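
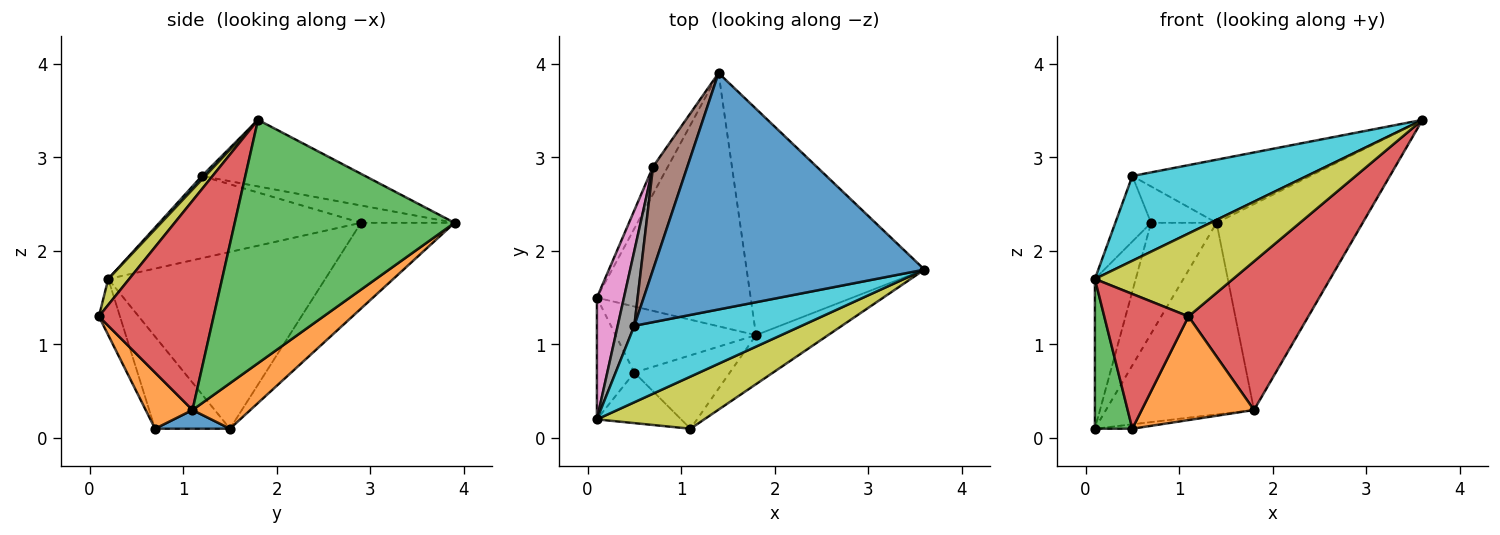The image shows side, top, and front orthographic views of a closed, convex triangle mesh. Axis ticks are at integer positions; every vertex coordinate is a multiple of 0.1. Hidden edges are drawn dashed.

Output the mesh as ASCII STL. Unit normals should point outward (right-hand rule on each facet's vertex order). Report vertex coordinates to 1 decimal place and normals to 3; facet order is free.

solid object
 facet normal -0.231 0.251 0.940
  outer loop
   vertex 0.5 1.2 2.8
   vertex 3.6 1.8 3.4
   vertex 1.4 3.9 2.3
  endloop
 endfacet
 facet normal 0.229 0.587 -0.776
  outer loop
   vertex 1.8 1.1 0.3
   vertex 0.1 1.5 0.1
   vertex 1.4 3.9 2.3
  endloop
 endfacet
 facet normal 0.711 0.473 -0.520
  outer loop
   vertex 1.8 1.1 0.3
   vertex 1.4 3.9 2.3
   vertex 3.6 1.8 3.4
  endloop
 endfacet
 facet normal 0.673 -0.703 -0.232
  outer loop
   vertex 1.8 1.1 0.3
   vertex 3.6 1.8 3.4
   vertex 1.1 0.1 1.3
  endloop
 endfacet
 facet normal -0.811 0.568 -0.140
  outer loop
   vertex 0.7 2.9 2.3
   vertex 1.4 3.9 2.3
   vertex 0.1 1.5 0.1
  endloop
 endfacet
 facet normal -0.430 0.301 0.851
  outer loop
   vertex 0.7 2.9 2.3
   vertex 0.5 1.2 2.8
   vertex 1.4 3.9 2.3
  endloop
 endfacet
 facet normal -0.972 0.183 0.149
  outer loop
   vertex 0.1 0.2 1.7
   vertex 0.7 2.9 2.3
   vertex 0.1 1.5 0.1
  endloop
 endfacet
 facet normal -0.966 0.171 0.196
  outer loop
   vertex 0.1 0.2 1.7
   vertex 0.5 1.2 2.8
   vertex 0.7 2.9 2.3
  endloop
 endfacet
 facet normal 0.127 -0.840 0.528
  outer loop
   vertex 0.1 0.2 1.7
   vertex 1.1 0.1 1.3
   vertex 3.6 1.8 3.4
  endloop
 endfacet
 facet normal 0.014 -0.742 0.670
  outer loop
   vertex 0.1 0.2 1.7
   vertex 3.6 1.8 3.4
   vertex 0.5 1.2 2.8
  endloop
 endfacet
 facet normal 0.132 0.066 -0.989
  outer loop
   vertex 0.5 0.7 0.1
   vertex 0.1 1.5 0.1
   vertex 1.8 1.1 0.3
  endloop
 endfacet
 facet normal 0.322 -0.773 -0.547
  outer loop
   vertex 0.5 0.7 0.1
   vertex 1.8 1.1 0.3
   vertex 1.1 0.1 1.3
  endloop
 endfacet
 facet normal -0.841 -0.420 -0.342
  outer loop
   vertex 0.5 0.7 0.1
   vertex 0.1 0.2 1.7
   vertex 0.1 1.5 0.1
  endloop
 endfacet
 facet normal -0.228 -0.912 -0.342
  outer loop
   vertex 0.5 0.7 0.1
   vertex 1.1 0.1 1.3
   vertex 0.1 0.2 1.7
  endloop
 endfacet
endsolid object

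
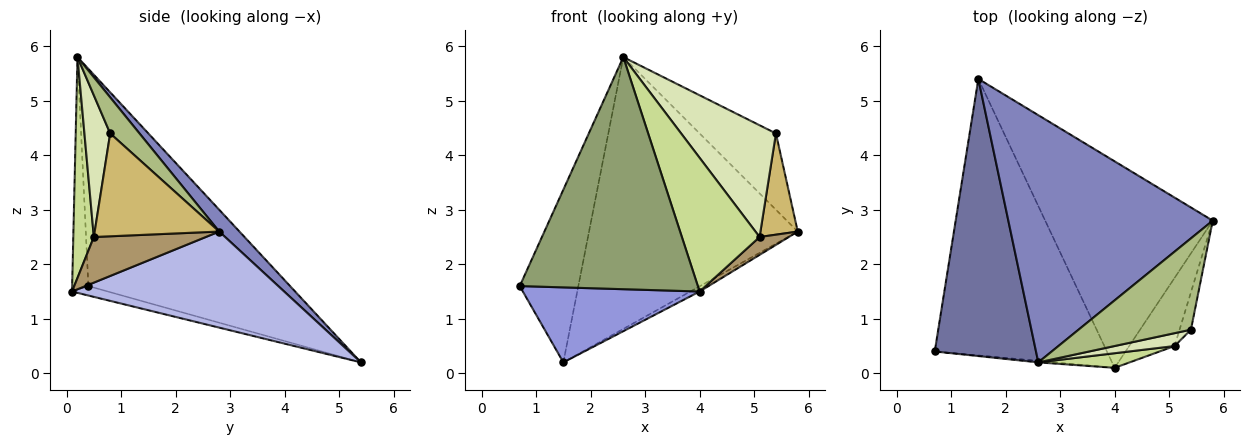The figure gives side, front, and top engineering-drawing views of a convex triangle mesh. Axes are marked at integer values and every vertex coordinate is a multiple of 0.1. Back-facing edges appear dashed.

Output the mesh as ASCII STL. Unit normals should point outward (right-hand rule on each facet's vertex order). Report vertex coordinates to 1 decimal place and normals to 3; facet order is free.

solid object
 facet normal -0.876 0.255 0.409
  outer loop
   vertex 2.6 0.2 5.8
   vertex 1.5 5.4 0.2
   vertex 0.7 0.4 1.6
  endloop
 endfacet
 facet normal 0.072 0.738 0.671
  outer loop
   vertex 2.6 0.2 5.8
   vertex 5.8 2.8 2.6
   vertex 1.5 5.4 0.2
  endloop
 endfacet
 facet normal -0.053 -0.261 -0.964
  outer loop
   vertex 4.0 0.1 1.5
   vertex 0.7 0.4 1.6
   vertex 1.5 5.4 0.2
  endloop
 endfacet
 facet normal 0.497 0.022 -0.867
  outer loop
   vertex 4.0 0.1 1.5
   vertex 1.5 5.4 0.2
   vertex 5.8 2.8 2.6
  endloop
 endfacet
 facet normal -0.091 -0.996 -0.006
  outer loop
   vertex 4.0 0.1 1.5
   vertex 2.6 0.2 5.8
   vertex 0.7 0.4 1.6
  endloop
 endfacet
 facet normal 0.239 0.623 0.745
  outer loop
   vertex 5.4 0.8 4.4
   vertex 5.8 2.8 2.6
   vertex 2.6 0.2 5.8
  endloop
 endfacet
 facet normal 0.254 -0.961 0.105
  outer loop
   vertex 5.1 0.5 2.5
   vertex 2.6 0.2 5.8
   vertex 4.0 0.1 1.5
  endloop
 endfacet
 facet normal 0.261 -0.959 0.110
  outer loop
   vertex 5.1 0.5 2.5
   vertex 5.4 0.8 4.4
   vertex 2.6 0.2 5.8
  endloop
 endfacet
 facet normal 0.697 -0.182 -0.694
  outer loop
   vertex 5.1 0.5 2.5
   vertex 4.0 0.1 1.5
   vertex 5.8 2.8 2.6
  endloop
 endfacet
 facet normal 0.953 -0.285 -0.105
  outer loop
   vertex 5.1 0.5 2.5
   vertex 5.8 2.8 2.6
   vertex 5.4 0.8 4.4
  endloop
 endfacet
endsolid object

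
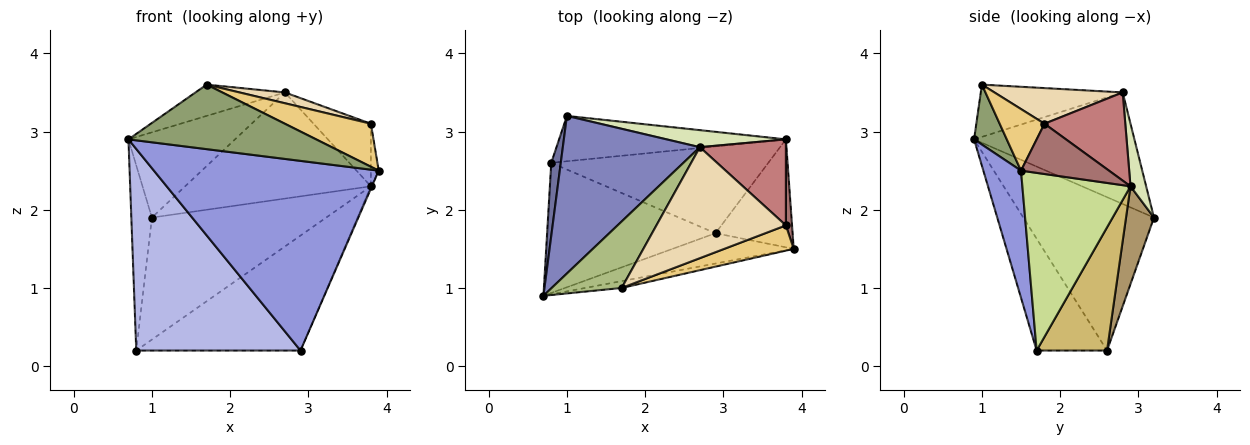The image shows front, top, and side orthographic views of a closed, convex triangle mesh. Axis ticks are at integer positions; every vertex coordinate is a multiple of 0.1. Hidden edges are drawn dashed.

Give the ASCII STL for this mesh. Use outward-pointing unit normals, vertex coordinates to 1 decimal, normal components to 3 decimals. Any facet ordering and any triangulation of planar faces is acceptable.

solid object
 facet normal -0.986 0.155 0.061
  outer loop
   vertex 0.8 2.6 0.2
   vertex 0.7 0.9 2.9
   vertex 1.0 3.2 1.9
  endloop
 endfacet
 facet normal -0.582 0.387 0.715
  outer loop
   vertex 2.7 2.8 3.5
   vertex 1.0 3.2 1.9
   vertex 0.7 0.9 2.9
  endloop
 endfacet
 facet normal 0.163 -0.974 -0.156
  outer loop
   vertex 2.9 1.7 0.2
   vertex 3.9 1.5 2.5
   vertex 0.7 0.9 2.9
  endloop
 endfacet
 facet normal -0.339 -0.790 -0.510
  outer loop
   vertex 2.9 1.7 0.2
   vertex 0.7 0.9 2.9
   vertex 0.8 2.6 0.2
  endloop
 endfacet
 facet normal 0.171 -0.980 -0.104
  outer loop
   vertex 1.7 1.0 3.6
   vertex 0.7 0.9 2.9
   vertex 3.9 1.5 2.5
  endloop
 endfacet
 facet normal -0.560 0.353 0.750
  outer loop
   vertex 1.7 1.0 3.6
   vertex 2.7 2.8 3.5
   vertex 0.7 0.9 2.9
  endloop
 endfacet
 facet normal 0.917 0.009 -0.398
  outer loop
   vertex 3.8 2.9 2.3
   vertex 3.9 1.5 2.5
   vertex 2.9 1.7 0.2
  endloop
 endfacet
 facet normal 0.083 0.984 0.158
  outer loop
   vertex 3.8 2.9 2.3
   vertex 1.0 3.2 1.9
   vertex 2.7 2.8 3.5
  endloop
 endfacet
 facet normal 0.149 0.927 -0.345
  outer loop
   vertex 3.8 2.9 2.3
   vertex 0.8 2.6 0.2
   vertex 1.0 3.2 1.9
  endloop
 endfacet
 facet normal 0.324 0.755 -0.570
  outer loop
   vertex 3.8 2.9 2.3
   vertex 2.9 1.7 0.2
   vertex 0.8 2.6 0.2
  endloop
 endfacet
 facet normal 0.410 -0.787 0.462
  outer loop
   vertex 3.8 1.8 3.1
   vertex 1.7 1.0 3.6
   vertex 3.9 1.5 2.5
  endloop
 endfacet
 facet normal 0.264 -0.093 0.960
  outer loop
   vertex 3.8 1.8 3.1
   vertex 2.7 2.8 3.5
   vertex 1.7 1.0 3.6
  endloop
 endfacet
 facet normal 0.989 0.088 0.121
  outer loop
   vertex 3.8 1.8 3.1
   vertex 3.9 1.5 2.5
   vertex 3.8 2.9 2.3
  endloop
 endfacet
 facet normal 0.638 0.453 0.623
  outer loop
   vertex 3.8 1.8 3.1
   vertex 3.8 2.9 2.3
   vertex 2.7 2.8 3.5
  endloop
 endfacet
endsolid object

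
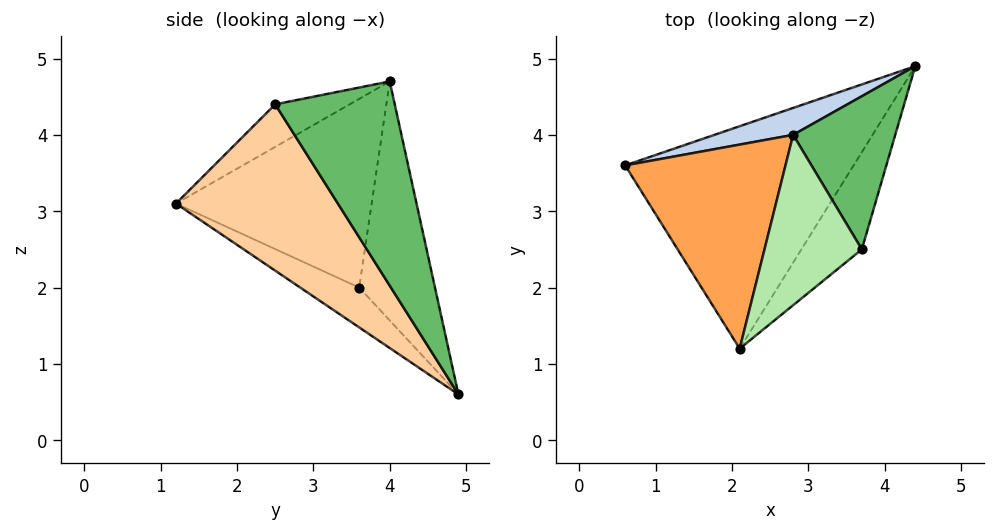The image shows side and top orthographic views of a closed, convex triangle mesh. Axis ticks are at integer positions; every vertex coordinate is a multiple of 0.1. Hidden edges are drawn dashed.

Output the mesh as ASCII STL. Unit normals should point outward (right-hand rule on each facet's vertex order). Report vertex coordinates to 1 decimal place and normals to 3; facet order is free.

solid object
 facet normal -0.150 -0.488 -0.860
  outer loop
   vertex 2.1 1.2 3.1
   vertex 0.6 3.6 2.0
   vertex 4.4 4.9 0.6
  endloop
 endfacet
 facet normal -0.290 0.952 0.096
  outer loop
   vertex 2.8 4.0 4.7
   vertex 4.4 4.9 0.6
   vertex 0.6 3.6 2.0
  endloop
 endfacet
 facet normal -0.750 -0.177 0.637
  outer loop
   vertex 2.8 4.0 4.7
   vertex 0.6 3.6 2.0
   vertex 2.1 1.2 3.1
  endloop
 endfacet
 facet normal 0.728 -0.632 -0.265
  outer loop
   vertex 3.7 2.5 4.4
   vertex 2.1 1.2 3.1
   vertex 4.4 4.9 0.6
  endloop
 endfacet
 facet normal 0.816 0.408 0.408
  outer loop
   vertex 3.7 2.5 4.4
   vertex 4.4 4.9 0.6
   vertex 2.8 4.0 4.7
  endloop
 endfacet
 facet normal -0.369 -0.390 0.844
  outer loop
   vertex 3.7 2.5 4.4
   vertex 2.8 4.0 4.7
   vertex 2.1 1.2 3.1
  endloop
 endfacet
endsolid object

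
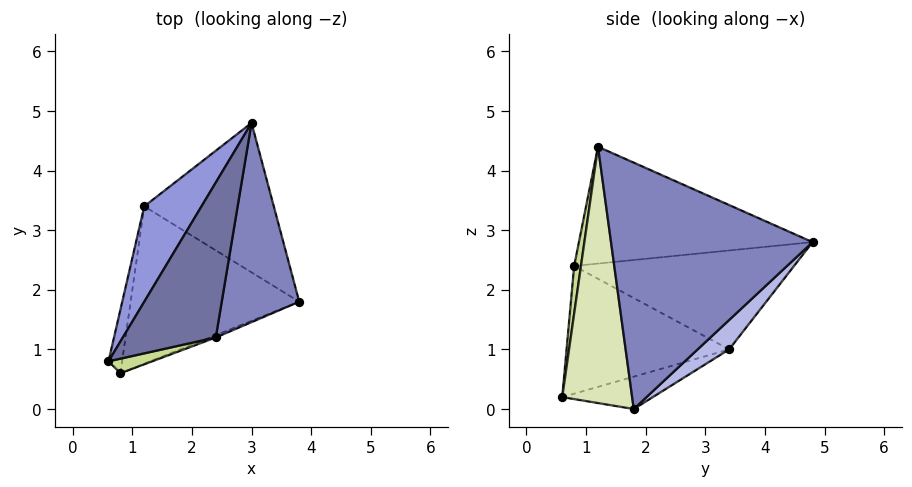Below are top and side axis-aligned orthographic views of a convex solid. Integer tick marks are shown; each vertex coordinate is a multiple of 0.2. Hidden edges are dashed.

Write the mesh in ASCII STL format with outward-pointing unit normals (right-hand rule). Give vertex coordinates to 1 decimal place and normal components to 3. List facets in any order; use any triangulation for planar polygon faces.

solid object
 facet normal -0.725 0.377 0.577
  outer loop
   vertex 2.4 1.2 4.4
   vertex 3.0 4.8 2.8
   vertex 0.6 0.8 2.4
  endloop
 endfacet
 facet normal 0.954 -0.026 0.300
  outer loop
   vertex 2.4 1.2 4.4
   vertex 3.8 1.8 0.0
   vertex 3.0 4.8 2.8
  endloop
 endfacet
 facet normal -0.784 0.425 0.453
  outer loop
   vertex 1.2 3.4 1.0
   vertex 0.6 0.8 2.4
   vertex 3.0 4.8 2.8
  endloop
 endfacet
 facet normal 0.159 0.696 -0.700
  outer loop
   vertex 1.2 3.4 1.0
   vertex 3.0 4.8 2.8
   vertex 3.8 1.8 0.0
  endloop
 endfacet
 facet normal -0.980 0.170 -0.105
  outer loop
   vertex 0.8 0.6 0.2
   vertex 0.6 0.8 2.4
   vertex 1.2 3.4 1.0
  endloop
 endfacet
 facet normal -0.180 0.294 -0.939
  outer loop
   vertex 0.8 0.6 0.2
   vertex 1.2 3.4 1.0
   vertex 3.8 1.8 0.0
  endloop
 endfacet
 facet normal 0.109 -0.989 0.100
  outer loop
   vertex 0.8 0.6 0.2
   vertex 2.4 1.2 4.4
   vertex 0.6 0.8 2.4
  endloop
 endfacet
 facet normal 0.371 -0.929 -0.009
  outer loop
   vertex 0.8 0.6 0.2
   vertex 3.8 1.8 0.0
   vertex 2.4 1.2 4.4
  endloop
 endfacet
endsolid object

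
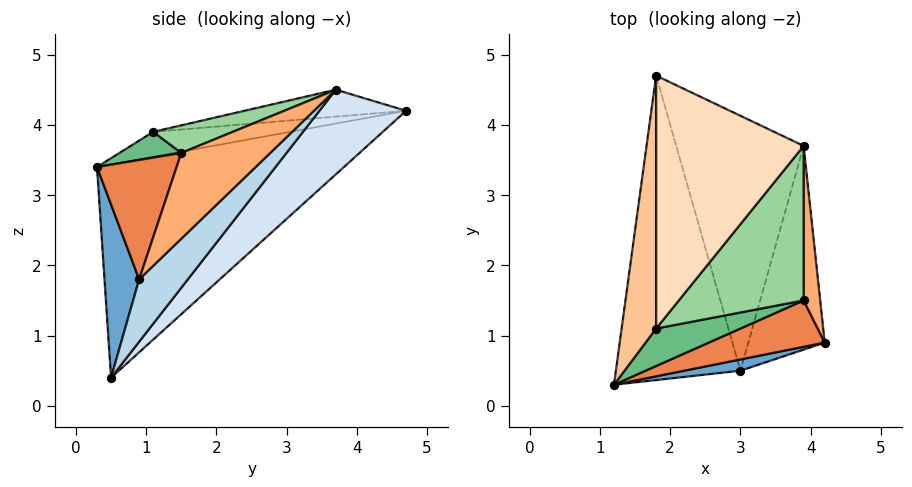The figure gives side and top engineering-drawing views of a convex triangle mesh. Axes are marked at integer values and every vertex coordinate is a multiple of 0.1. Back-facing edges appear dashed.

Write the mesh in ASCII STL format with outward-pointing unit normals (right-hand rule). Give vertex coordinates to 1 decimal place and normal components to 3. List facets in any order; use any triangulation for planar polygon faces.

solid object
 facet normal 0.234 -0.969 0.076
  outer loop
   vertex 3.0 0.5 0.4
   vertex 4.2 0.9 1.8
   vertex 1.2 0.3 3.4
  endloop
 endfacet
 facet normal -0.845 0.205 -0.493
  outer loop
   vertex 3.0 0.5 0.4
   vertex 1.2 0.3 3.4
   vertex 1.8 4.7 4.2
  endloop
 endfacet
 facet normal 0.490 0.632 -0.601
  outer loop
   vertex 3.9 3.7 4.5
   vertex 4.2 0.9 1.8
   vertex 3.0 0.5 0.4
  endloop
 endfacet
 facet normal 0.409 0.674 -0.616
  outer loop
   vertex 3.9 3.7 4.5
   vertex 3.0 0.5 0.4
   vertex 1.8 4.7 4.2
  endloop
 endfacet
 facet normal 0.359 -0.866 0.348
  outer loop
   vertex 3.9 1.5 3.6
   vertex 1.2 0.3 3.4
   vertex 4.2 0.9 1.8
  endloop
 endfacet
 facet normal 0.979 -0.077 0.189
  outer loop
   vertex 3.9 1.5 3.6
   vertex 4.2 0.9 1.8
   vertex 3.9 3.7 4.5
  endloop
 endfacet
 facet normal -0.584 -0.067 0.809
  outer loop
   vertex 1.8 1.1 3.9
   vertex 1.8 4.7 4.2
   vertex 1.2 0.3 3.4
  endloop
 endfacet
 facet normal -0.179 -0.082 0.980
  outer loop
   vertex 1.8 1.1 3.9
   vertex 3.9 3.7 4.5
   vertex 1.8 4.7 4.2
  endloop
 endfacet
 facet normal 0.226 -0.633 0.741
  outer loop
   vertex 1.8 1.1 3.9
   vertex 1.2 0.3 3.4
   vertex 3.9 1.5 3.6
  endloop
 endfacet
 facet normal 0.200 -0.371 0.907
  outer loop
   vertex 1.8 1.1 3.9
   vertex 3.9 1.5 3.6
   vertex 3.9 3.7 4.5
  endloop
 endfacet
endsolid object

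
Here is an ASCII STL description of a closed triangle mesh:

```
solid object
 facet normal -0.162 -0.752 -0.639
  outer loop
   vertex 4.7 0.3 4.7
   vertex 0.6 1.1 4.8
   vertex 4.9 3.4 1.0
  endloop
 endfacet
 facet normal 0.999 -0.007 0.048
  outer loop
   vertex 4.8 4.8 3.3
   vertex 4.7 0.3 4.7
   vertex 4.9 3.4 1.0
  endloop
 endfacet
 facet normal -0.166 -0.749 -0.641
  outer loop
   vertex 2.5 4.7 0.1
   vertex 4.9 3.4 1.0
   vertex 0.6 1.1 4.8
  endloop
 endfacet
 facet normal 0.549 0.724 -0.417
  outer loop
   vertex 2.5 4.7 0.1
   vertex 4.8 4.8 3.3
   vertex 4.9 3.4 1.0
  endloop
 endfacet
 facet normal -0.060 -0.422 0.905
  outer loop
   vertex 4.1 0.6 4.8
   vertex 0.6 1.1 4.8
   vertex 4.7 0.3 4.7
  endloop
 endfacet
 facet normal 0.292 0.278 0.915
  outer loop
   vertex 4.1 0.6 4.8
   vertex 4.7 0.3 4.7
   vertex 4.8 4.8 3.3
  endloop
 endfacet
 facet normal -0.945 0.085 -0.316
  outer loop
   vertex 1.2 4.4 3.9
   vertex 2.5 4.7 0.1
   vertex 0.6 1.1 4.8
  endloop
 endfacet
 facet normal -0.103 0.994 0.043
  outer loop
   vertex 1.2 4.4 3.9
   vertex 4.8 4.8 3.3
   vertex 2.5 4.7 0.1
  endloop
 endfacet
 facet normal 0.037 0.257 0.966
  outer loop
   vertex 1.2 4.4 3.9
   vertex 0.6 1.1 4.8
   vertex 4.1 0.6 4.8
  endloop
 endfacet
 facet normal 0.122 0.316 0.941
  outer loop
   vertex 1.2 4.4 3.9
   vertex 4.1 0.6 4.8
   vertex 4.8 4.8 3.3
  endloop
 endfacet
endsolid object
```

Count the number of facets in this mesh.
10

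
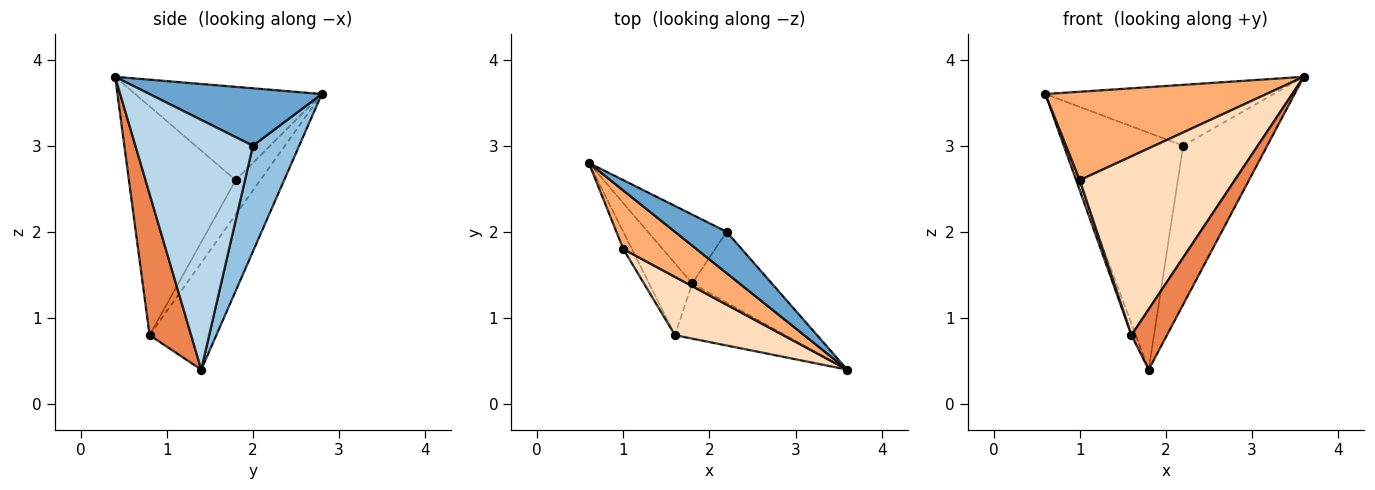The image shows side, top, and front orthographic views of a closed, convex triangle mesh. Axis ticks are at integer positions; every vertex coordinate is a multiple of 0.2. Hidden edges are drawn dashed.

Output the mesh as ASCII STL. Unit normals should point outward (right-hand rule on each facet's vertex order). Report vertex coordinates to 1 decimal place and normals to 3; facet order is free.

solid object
 facet normal 0.530 0.702 0.477
  outer loop
   vertex 2.2 2.0 3.0
   vertex 0.6 2.8 3.6
   vertex 3.6 0.4 3.8
  endloop
 endfacet
 facet normal 0.351 0.899 -0.262
  outer loop
   vertex 2.2 2.0 3.0
   vertex 1.8 1.4 0.4
   vertex 0.6 2.8 3.6
  endloop
 endfacet
 facet normal 0.787 0.563 -0.251
  outer loop
   vertex 2.2 2.0 3.0
   vertex 3.6 0.4 3.8
   vertex 1.8 1.4 0.4
  endloop
 endfacet
 facet normal -0.926 0.060 -0.373
  outer loop
   vertex 1.6 0.8 0.8
   vertex 0.6 2.8 3.6
   vertex 1.8 1.4 0.4
  endloop
 endfacet
 facet normal 0.654 -0.558 -0.510
  outer loop
   vertex 1.6 0.8 0.8
   vertex 1.8 1.4 0.4
   vertex 3.6 0.4 3.8
  endloop
 endfacet
 facet normal -0.576 -0.682 0.452
  outer loop
   vertex 1.0 1.8 2.6
   vertex 3.6 0.4 3.8
   vertex 0.6 2.8 3.6
  endloop
 endfacet
 facet normal -0.960 -0.144 -0.240
  outer loop
   vertex 1.0 1.8 2.6
   vertex 0.6 2.8 3.6
   vertex 1.6 0.8 0.8
  endloop
 endfacet
 facet normal -0.548 -0.795 0.259
  outer loop
   vertex 1.0 1.8 2.6
   vertex 1.6 0.8 0.8
   vertex 3.6 0.4 3.8
  endloop
 endfacet
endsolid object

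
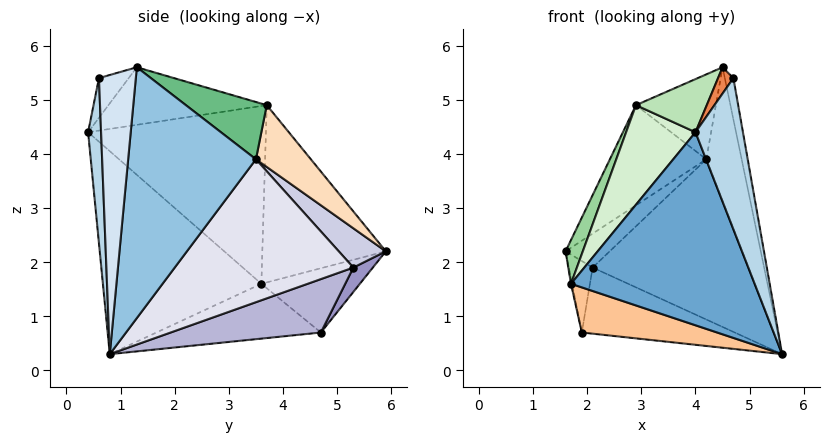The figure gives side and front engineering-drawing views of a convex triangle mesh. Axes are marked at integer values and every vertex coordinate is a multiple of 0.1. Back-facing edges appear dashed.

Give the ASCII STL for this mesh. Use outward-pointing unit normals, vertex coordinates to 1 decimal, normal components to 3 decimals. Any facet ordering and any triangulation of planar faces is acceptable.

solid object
 facet normal -0.621 -0.719 -0.312
  outer loop
   vertex 1.7 3.6 1.6
   vertex 5.6 0.8 0.3
   vertex 4.0 0.4 4.4
  endloop
 endfacet
 facet normal 0.949 0.263 0.172
  outer loop
   vertex 4.2 3.5 3.9
   vertex 4.5 1.3 5.6
   vertex 5.6 0.8 0.3
  endloop
 endfacet
 facet normal 0.263 -0.965 0.009
  outer loop
   vertex 4.7 0.6 5.4
   vertex 4.0 0.4 4.4
   vertex 5.6 0.8 0.3
  endloop
 endfacet
 facet normal 0.958 0.223 0.178
  outer loop
   vertex 4.7 0.6 5.4
   vertex 5.6 0.8 0.3
   vertex 4.5 1.3 5.6
  endloop
 endfacet
 facet normal -0.724 -0.373 0.581
  outer loop
   vertex 4.7 0.6 5.4
   vertex 4.5 1.3 5.6
   vertex 4.0 0.4 4.4
  endloop
 endfacet
 facet normal -0.979 0.011 -0.204
  outer loop
   vertex 1.9 4.7 0.7
   vertex 1.7 3.6 1.6
   vertex 1.6 5.9 2.2
  endloop
 endfacet
 facet normal -0.560 -0.461 -0.688
  outer loop
   vertex 1.9 4.7 0.7
   vertex 5.6 0.8 0.3
   vertex 1.7 3.6 1.6
  endloop
 endfacet
 facet normal 0.448 0.786 0.425
  outer loop
   vertex 2.9 3.7 4.9
   vertex 4.2 3.5 3.9
   vertex 1.6 5.9 2.2
  endloop
 endfacet
 facet normal 0.560 0.553 0.617
  outer loop
   vertex 2.9 3.7 4.9
   vertex 4.5 1.3 5.6
   vertex 4.2 3.5 3.9
  endloop
 endfacet
 facet normal -0.931 -0.130 0.342
  outer loop
   vertex 2.9 3.7 4.9
   vertex 1.6 5.9 2.2
   vertex 1.7 3.6 1.6
  endloop
 endfacet
 facet normal -0.753 -0.337 0.566
  outer loop
   vertex 2.9 3.7 4.9
   vertex 4.0 0.4 4.4
   vertex 4.5 1.3 5.6
  endloop
 endfacet
 facet normal -0.879 -0.343 0.330
  outer loop
   vertex 2.9 3.7 4.9
   vertex 1.7 3.6 1.6
   vertex 4.0 0.4 4.4
  endloop
 endfacet
 facet normal 0.568 0.694 -0.442
  outer loop
   vertex 2.1 5.3 1.9
   vertex 1.9 4.7 0.7
   vertex 1.6 5.9 2.2
  endloop
 endfacet
 facet normal 0.633 0.645 -0.428
  outer loop
   vertex 2.1 5.3 1.9
   vertex 5.6 0.8 0.3
   vertex 1.9 4.7 0.7
  endloop
 endfacet
 facet normal 0.722 0.676 -0.149
  outer loop
   vertex 2.1 5.3 1.9
   vertex 1.6 5.9 2.2
   vertex 4.2 3.5 3.9
  endloop
 endfacet
 facet normal 0.739 0.645 -0.196
  outer loop
   vertex 2.1 5.3 1.9
   vertex 4.2 3.5 3.9
   vertex 5.6 0.8 0.3
  endloop
 endfacet
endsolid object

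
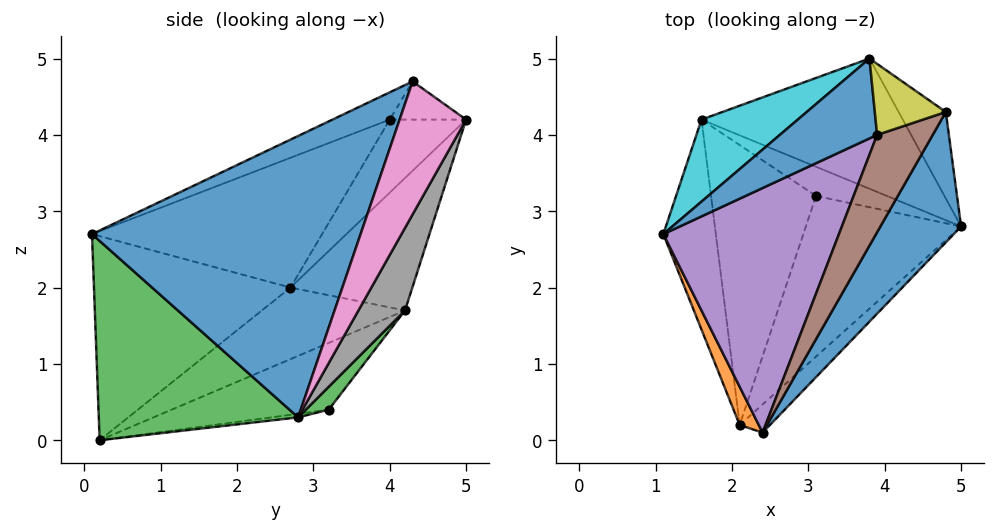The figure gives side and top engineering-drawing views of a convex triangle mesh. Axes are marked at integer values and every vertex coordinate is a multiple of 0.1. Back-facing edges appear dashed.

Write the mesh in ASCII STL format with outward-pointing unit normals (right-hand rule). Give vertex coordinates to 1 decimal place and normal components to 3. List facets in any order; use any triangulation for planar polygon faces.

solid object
 facet normal 0.795 -0.563 0.228
  outer loop
   vertex 4.8 4.3 4.7
   vertex 2.4 0.1 2.7
   vertex 5.0 2.8 0.3
  endloop
 endfacet
 facet normal -0.900 -0.427 0.084
  outer loop
   vertex 2.1 0.2 0.0
   vertex 2.4 0.1 2.7
   vertex 1.1 2.7 2.0
  endloop
 endfacet
 facet normal 0.670 -0.735 -0.102
  outer loop
   vertex 2.1 0.2 0.0
   vertex 5.0 2.8 0.3
   vertex 2.4 0.1 2.7
  endloop
 endfacet
 facet normal -0.797 0.149 -0.585
  outer loop
   vertex 1.6 4.2 1.7
   vertex 2.1 0.2 0.0
   vertex 1.1 2.7 2.0
  endloop
 endfacet
 facet normal -0.592 -0.080 0.802
  outer loop
   vertex 3.9 4.0 4.2
   vertex 1.1 2.7 2.0
   vertex 2.4 0.1 2.7
  endloop
 endfacet
 facet normal -0.433 -0.173 0.884
  outer loop
   vertex 3.9 4.0 4.2
   vertex 2.4 0.1 2.7
   vertex 4.8 4.3 4.7
  endloop
 endfacet
 facet normal 0.632 0.742 -0.224
  outer loop
   vertex 3.8 5.0 4.2
   vertex 4.8 4.3 4.7
   vertex 5.0 2.8 0.3
  endloop
 endfacet
 facet normal 0.181 0.879 -0.440
  outer loop
   vertex 3.8 5.0 4.2
   vertex 5.0 2.8 0.3
   vertex 1.6 4.2 1.7
  endloop
 endfacet
 facet normal -0.473 -0.047 0.880
  outer loop
   vertex 3.8 5.0 4.2
   vertex 3.9 4.0 4.2
   vertex 4.8 4.3 4.7
  endloop
 endfacet
 facet normal -0.754 0.361 0.548
  outer loop
   vertex 3.8 5.0 4.2
   vertex 1.6 4.2 1.7
   vertex 1.1 2.7 2.0
  endloop
 endfacet
 facet normal -0.599 -0.060 0.798
  outer loop
   vertex 3.8 5.0 4.2
   vertex 1.1 2.7 2.0
   vertex 3.9 4.0 4.2
  endloop
 endfacet
 facet normal -0.023 0.140 -0.990
  outer loop
   vertex 3.1 3.2 0.4
   vertex 5.0 2.8 0.3
   vertex 2.1 0.2 0.0
  endloop
 endfacet
 facet normal 0.156 0.862 -0.483
  outer loop
   vertex 3.1 3.2 0.4
   vertex 1.6 4.2 1.7
   vertex 5.0 2.8 0.3
  endloop
 endfacet
 facet normal -0.515 0.280 -0.810
  outer loop
   vertex 3.1 3.2 0.4
   vertex 2.1 0.2 0.0
   vertex 1.6 4.2 1.7
  endloop
 endfacet
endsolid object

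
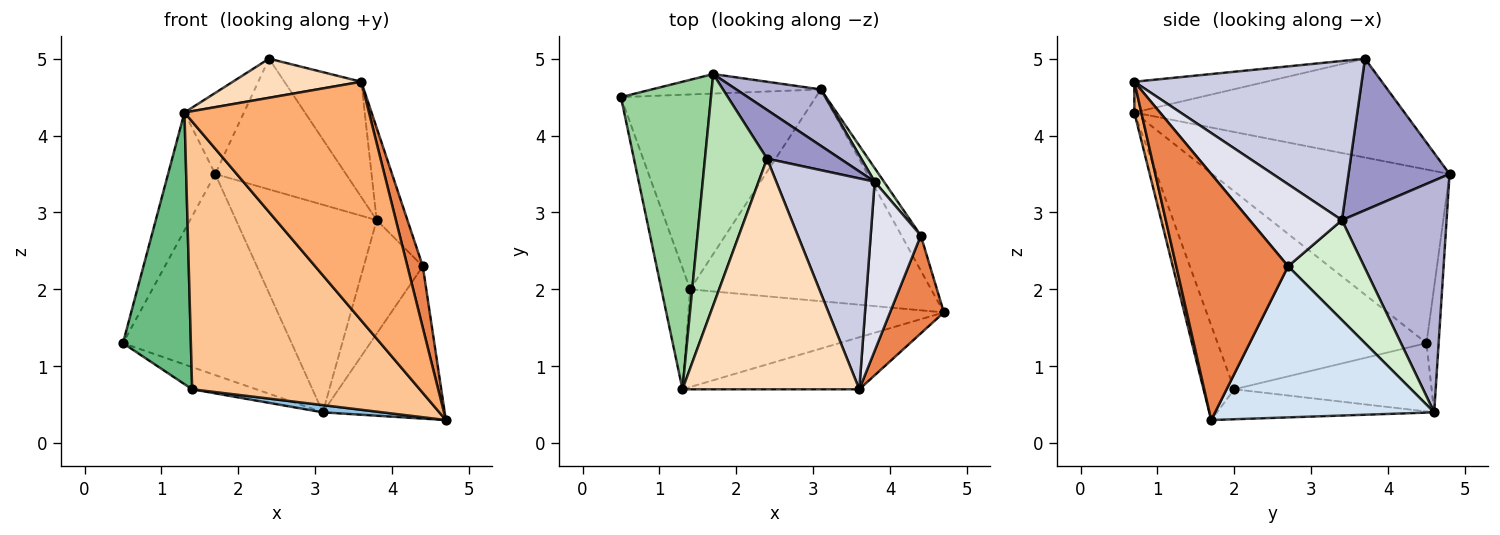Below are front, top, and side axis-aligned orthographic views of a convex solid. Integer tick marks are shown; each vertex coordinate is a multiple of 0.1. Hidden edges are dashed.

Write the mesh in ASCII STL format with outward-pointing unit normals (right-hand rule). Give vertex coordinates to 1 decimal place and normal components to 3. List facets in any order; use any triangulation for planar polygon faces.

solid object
 facet normal -0.329 0.107 -0.938
  outer loop
   vertex 1.4 2.0 0.7
   vertex 0.5 4.5 1.3
   vertex 3.1 4.6 0.4
  endloop
 endfacet
 facet normal -0.123 -0.034 -0.992
  outer loop
   vertex 1.4 2.0 0.7
   vertex 3.1 4.6 0.4
   vertex 4.7 1.7 0.3
  endloop
 endfacet
 facet normal -0.072 0.993 -0.096
  outer loop
   vertex 1.7 4.8 3.5
   vertex 3.1 4.6 0.4
   vertex 0.5 4.5 1.3
  endloop
 endfacet
 facet normal 0.869 0.483 -0.111
  outer loop
   vertex 4.4 2.7 2.3
   vertex 4.7 1.7 0.3
   vertex 3.1 4.6 0.4
  endloop
 endfacet
 facet normal 0.968 -0.133 0.212
  outer loop
   vertex 4.4 2.7 2.3
   vertex 3.6 0.7 4.7
   vertex 4.7 1.7 0.3
  endloop
 endfacet
 facet normal 0.037 -0.976 -0.213
  outer loop
   vertex 1.3 0.7 4.3
   vertex 4.7 1.7 0.3
   vertex 3.6 0.7 4.7
  endloop
 endfacet
 facet normal -0.126 -0.932 -0.340
  outer loop
   vertex 1.3 0.7 4.3
   vertex 1.4 2.0 0.7
   vertex 4.7 1.7 0.3
  endloop
 endfacet
 facet normal -0.169 -0.165 0.972
  outer loop
   vertex 1.3 0.7 4.3
   vertex 3.6 0.7 4.7
   vertex 2.4 3.7 5.0
  endloop
 endfacet
 facet normal -0.942 -0.306 -0.137
  outer loop
   vertex 1.3 0.7 4.3
   vertex 0.5 4.5 1.3
   vertex 1.4 2.0 0.7
  endloop
 endfacet
 facet normal -0.874 0.174 0.453
  outer loop
   vertex 1.3 0.7 4.3
   vertex 1.7 4.8 3.5
   vertex 0.5 4.5 1.3
  endloop
 endfacet
 facet normal -0.832 0.183 0.523
  outer loop
   vertex 1.3 0.7 4.3
   vertex 2.4 3.7 5.0
   vertex 1.7 4.8 3.5
  endloop
 endfacet
 facet normal 0.787 0.612 0.073
  outer loop
   vertex 3.8 3.4 2.9
   vertex 4.4 2.7 2.3
   vertex 3.1 4.6 0.4
  endloop
 endfacet
 facet normal 0.587 0.759 0.283
  outer loop
   vertex 3.8 3.4 2.9
   vertex 1.7 4.8 3.5
   vertex 2.4 3.7 5.0
  endloop
 endfacet
 facet normal 0.583 0.784 0.213
  outer loop
   vertex 3.8 3.4 2.9
   vertex 3.1 4.6 0.4
   vertex 1.7 4.8 3.5
  endloop
 endfacet
 facet normal 0.817 0.276 0.505
  outer loop
   vertex 3.8 3.4 2.9
   vertex 2.4 3.7 5.0
   vertex 3.6 0.7 4.7
  endloop
 endfacet
 facet normal 0.821 0.274 0.502
  outer loop
   vertex 3.8 3.4 2.9
   vertex 3.6 0.7 4.7
   vertex 4.4 2.7 2.3
  endloop
 endfacet
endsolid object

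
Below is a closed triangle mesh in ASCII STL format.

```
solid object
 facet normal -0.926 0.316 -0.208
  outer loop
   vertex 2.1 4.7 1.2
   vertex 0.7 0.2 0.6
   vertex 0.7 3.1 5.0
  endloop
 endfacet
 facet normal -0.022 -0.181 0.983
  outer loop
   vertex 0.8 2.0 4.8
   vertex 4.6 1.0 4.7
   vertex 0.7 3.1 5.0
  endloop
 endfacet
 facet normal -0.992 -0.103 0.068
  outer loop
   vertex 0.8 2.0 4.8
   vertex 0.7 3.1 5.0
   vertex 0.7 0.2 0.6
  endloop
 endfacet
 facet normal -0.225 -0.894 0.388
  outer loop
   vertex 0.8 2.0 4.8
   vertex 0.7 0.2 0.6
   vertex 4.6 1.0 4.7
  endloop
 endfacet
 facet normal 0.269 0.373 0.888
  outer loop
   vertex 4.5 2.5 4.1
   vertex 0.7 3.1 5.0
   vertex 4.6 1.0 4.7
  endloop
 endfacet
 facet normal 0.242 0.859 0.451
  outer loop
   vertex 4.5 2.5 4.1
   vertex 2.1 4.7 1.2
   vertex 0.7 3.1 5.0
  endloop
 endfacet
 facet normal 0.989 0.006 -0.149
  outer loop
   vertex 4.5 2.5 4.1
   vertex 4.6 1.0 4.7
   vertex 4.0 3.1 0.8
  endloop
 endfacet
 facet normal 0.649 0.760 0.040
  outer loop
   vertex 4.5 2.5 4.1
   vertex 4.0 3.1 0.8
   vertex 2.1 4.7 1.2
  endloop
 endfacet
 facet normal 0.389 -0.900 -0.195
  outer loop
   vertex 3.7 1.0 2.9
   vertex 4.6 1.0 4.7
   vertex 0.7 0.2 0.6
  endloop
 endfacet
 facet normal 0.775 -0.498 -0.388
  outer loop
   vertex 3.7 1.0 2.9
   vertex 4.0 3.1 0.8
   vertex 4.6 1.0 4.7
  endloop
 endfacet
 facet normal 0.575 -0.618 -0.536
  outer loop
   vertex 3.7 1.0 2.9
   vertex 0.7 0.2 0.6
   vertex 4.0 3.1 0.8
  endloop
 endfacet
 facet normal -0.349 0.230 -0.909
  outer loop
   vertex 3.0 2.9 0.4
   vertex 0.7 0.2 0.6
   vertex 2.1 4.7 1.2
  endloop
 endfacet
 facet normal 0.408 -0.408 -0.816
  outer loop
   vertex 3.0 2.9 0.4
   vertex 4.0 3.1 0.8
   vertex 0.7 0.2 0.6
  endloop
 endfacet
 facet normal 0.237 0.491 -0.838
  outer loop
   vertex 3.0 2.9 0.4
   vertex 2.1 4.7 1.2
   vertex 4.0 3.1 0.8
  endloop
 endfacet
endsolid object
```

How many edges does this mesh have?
21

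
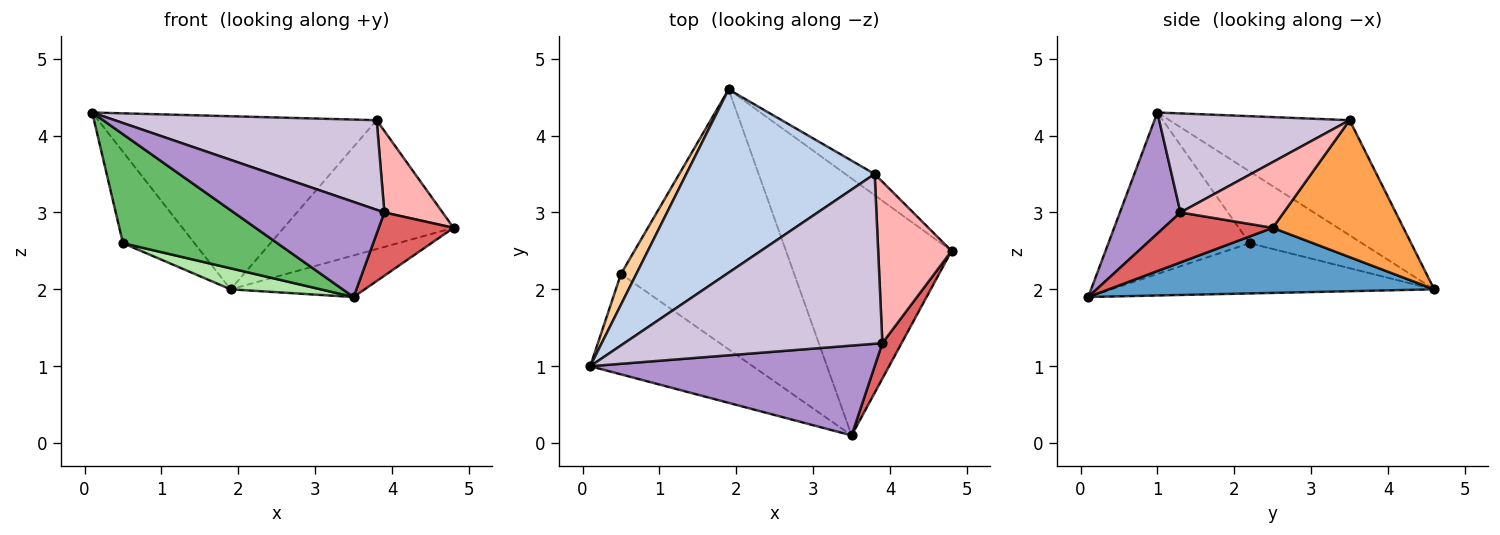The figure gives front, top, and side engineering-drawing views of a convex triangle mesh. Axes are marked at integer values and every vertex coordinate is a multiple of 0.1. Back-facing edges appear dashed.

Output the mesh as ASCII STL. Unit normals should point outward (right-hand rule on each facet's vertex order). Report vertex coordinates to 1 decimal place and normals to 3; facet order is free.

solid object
 facet normal 0.362 0.149 -0.920
  outer loop
   vertex 3.5 0.1 1.9
   vertex 1.9 4.6 2.0
   vertex 4.8 2.5 2.8
  endloop
 endfacet
 facet normal -0.406 0.627 0.664
  outer loop
   vertex 3.8 3.5 4.2
   vertex 1.9 4.6 2.0
   vertex 0.1 1.0 4.3
  endloop
 endfacet
 facet normal 0.605 0.786 -0.129
  outer loop
   vertex 3.8 3.5 4.2
   vertex 4.8 2.5 2.8
   vertex 1.9 4.6 2.0
  endloop
 endfacet
 facet normal -0.830 0.529 0.178
  outer loop
   vertex 0.5 2.2 2.6
   vertex 0.1 1.0 4.3
   vertex 1.9 4.6 2.0
  endloop
 endfacet
 facet normal -0.558 -0.610 -0.562
  outer loop
   vertex 0.5 2.2 2.6
   vertex 3.5 0.1 1.9
   vertex 0.1 1.0 4.3
  endloop
 endfacet
 facet normal -0.278 -0.077 -0.958
  outer loop
   vertex 0.5 2.2 2.6
   vertex 1.9 4.6 2.0
   vertex 3.5 0.1 1.9
  endloop
 endfacet
 facet normal 0.786 -0.539 0.302
  outer loop
   vertex 3.9 1.3 3.0
   vertex 3.5 0.1 1.9
   vertex 4.8 2.5 2.8
  endloop
 endfacet
 facet normal 0.624 -0.352 0.697
  outer loop
   vertex 3.9 1.3 3.0
   vertex 4.8 2.5 2.8
   vertex 3.8 3.5 4.2
  endloop
 endfacet
 facet normal 0.281 -0.698 0.659
  outer loop
   vertex 3.9 1.3 3.0
   vertex 0.1 1.0 4.3
   vertex 3.5 0.1 1.9
  endloop
 endfacet
 facet normal 0.321 -0.442 0.837
  outer loop
   vertex 3.9 1.3 3.0
   vertex 3.8 3.5 4.2
   vertex 0.1 1.0 4.3
  endloop
 endfacet
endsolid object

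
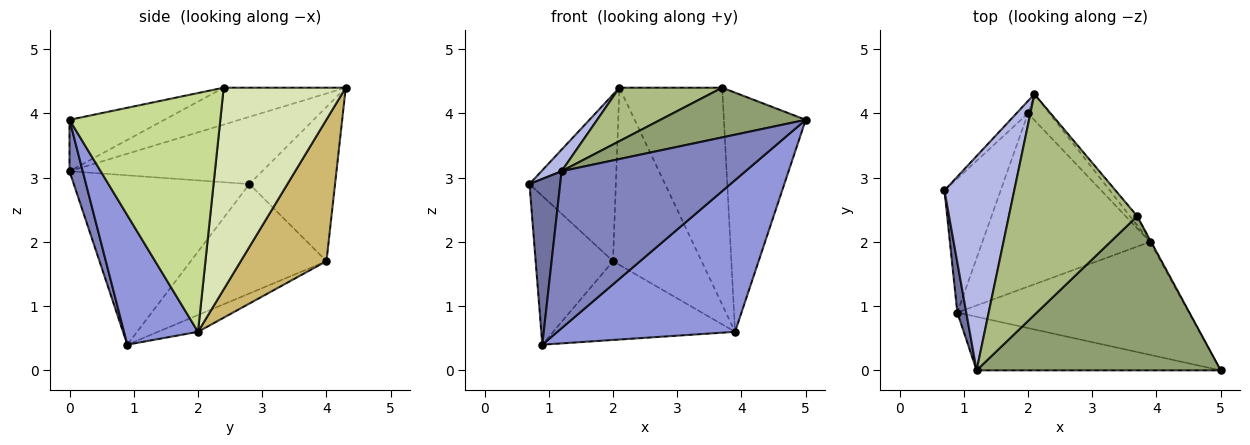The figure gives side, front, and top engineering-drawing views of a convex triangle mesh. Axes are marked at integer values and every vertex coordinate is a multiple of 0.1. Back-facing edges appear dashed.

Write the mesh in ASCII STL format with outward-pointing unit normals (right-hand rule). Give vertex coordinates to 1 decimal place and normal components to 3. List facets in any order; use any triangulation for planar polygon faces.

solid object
 facet normal -0.984 -0.172 0.052
  outer loop
   vertex 0.9 0.9 0.4
   vertex 1.2 0.0 3.1
   vertex 0.7 2.8 2.9
  endloop
 endfacet
 facet normal 0.068 -0.944 -0.322
  outer loop
   vertex 0.9 0.9 0.4
   vertex 5.0 0.0 3.9
   vertex 1.2 0.0 3.1
  endloop
 endfacet
 facet normal 0.317 -0.761 -0.567
  outer loop
   vertex 3.9 2.0 0.6
   vertex 5.0 0.0 3.9
   vertex 0.9 0.9 0.4
  endloop
 endfacet
 facet normal -0.692 -0.072 0.718
  outer loop
   vertex 2.1 4.3 4.4
   vertex 0.7 2.8 2.9
   vertex 1.2 0.0 3.1
  endloop
 endfacet
 facet normal -0.196 -0.301 0.933
  outer loop
   vertex 3.7 2.4 4.4
   vertex 1.2 0.0 3.1
   vertex 5.0 0.0 3.9
  endloop
 endfacet
 facet normal -0.269 -0.227 0.936
  outer loop
   vertex 3.7 2.4 4.4
   vertex 2.1 4.3 4.4
   vertex 1.2 0.0 3.1
  endloop
 endfacet
 facet normal 0.879 0.477 -0.004
  outer loop
   vertex 3.7 2.4 4.4
   vertex 5.0 0.0 3.9
   vertex 3.9 2.0 0.6
  endloop
 endfacet
 facet normal 0.765 0.644 -0.028
  outer loop
   vertex 3.7 2.4 4.4
   vertex 3.9 2.0 0.6
   vertex 2.1 4.3 4.4
  endloop
 endfacet
 facet normal -0.703 0.709 -0.053
  outer loop
   vertex 2.0 4.0 1.7
   vertex 0.7 2.8 2.9
   vertex 2.1 4.3 4.4
  endloop
 endfacet
 facet normal 0.692 0.715 -0.105
  outer loop
   vertex 2.0 4.0 1.7
   vertex 2.1 4.3 4.4
   vertex 3.9 2.0 0.6
  endloop
 endfacet
 facet normal -0.793 0.452 -0.407
  outer loop
   vertex 2.0 4.0 1.7
   vertex 0.9 0.9 0.4
   vertex 0.7 2.8 2.9
  endloop
 endfacet
 facet normal -0.091 0.412 -0.906
  outer loop
   vertex 2.0 4.0 1.7
   vertex 3.9 2.0 0.6
   vertex 0.9 0.9 0.4
  endloop
 endfacet
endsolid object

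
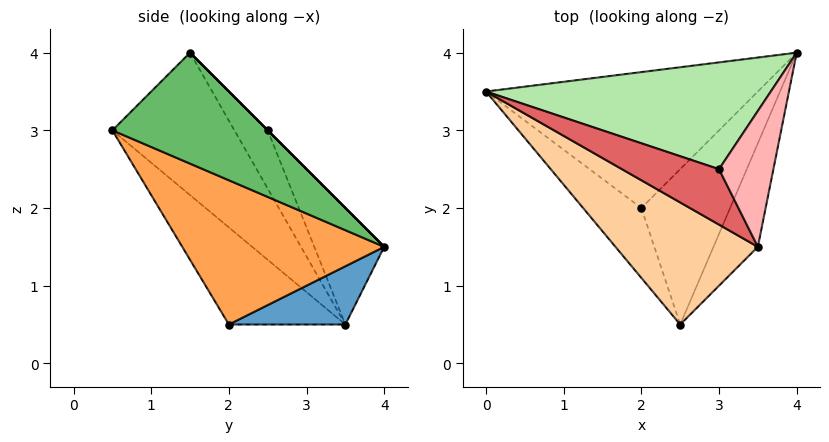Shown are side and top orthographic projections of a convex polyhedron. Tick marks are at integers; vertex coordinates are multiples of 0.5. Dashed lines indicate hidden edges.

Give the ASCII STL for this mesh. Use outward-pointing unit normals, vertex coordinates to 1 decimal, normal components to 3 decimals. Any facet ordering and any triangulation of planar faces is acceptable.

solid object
 facet normal 0.202 0.269 -0.942
  outer loop
   vertex 2.0 2.0 0.5
   vertex 0.0 3.5 0.5
   vertex 4.0 4.0 1.5
  endloop
 endfacet
 facet normal -0.565 -0.753 -0.339
  outer loop
   vertex 2.0 2.0 0.5
   vertex 2.5 0.5 3.0
   vertex 0.0 3.5 0.5
  endloop
 endfacet
 facet normal 0.734 -0.508 -0.451
  outer loop
   vertex 2.0 2.0 0.5
   vertex 4.0 4.0 1.5
   vertex 2.5 0.5 3.0
  endloop
 endfacet
 facet normal -0.707 0.000 0.707
  outer loop
   vertex 3.5 1.5 4.0
   vertex 0.0 3.5 0.5
   vertex 2.5 0.5 3.0
  endloop
 endfacet
 facet normal 0.811 -0.487 -0.324
  outer loop
   vertex 3.5 1.5 4.0
   vertex 2.5 0.5 3.0
   vertex 4.0 4.0 1.5
  endloop
 endfacet
 facet normal -0.245 0.762 0.599
  outer loop
   vertex 3.0 2.5 3.0
   vertex 4.0 4.0 1.5
   vertex 0.0 3.5 0.5
  endloop
 endfacet
 facet normal -0.441 0.515 0.735
  outer loop
   vertex 3.0 2.5 3.0
   vertex 0.0 3.5 0.5
   vertex 3.5 1.5 4.0
  endloop
 endfacet
 facet normal 0.000 0.707 0.707
  outer loop
   vertex 3.0 2.5 3.0
   vertex 3.5 1.5 4.0
   vertex 4.0 4.0 1.5
  endloop
 endfacet
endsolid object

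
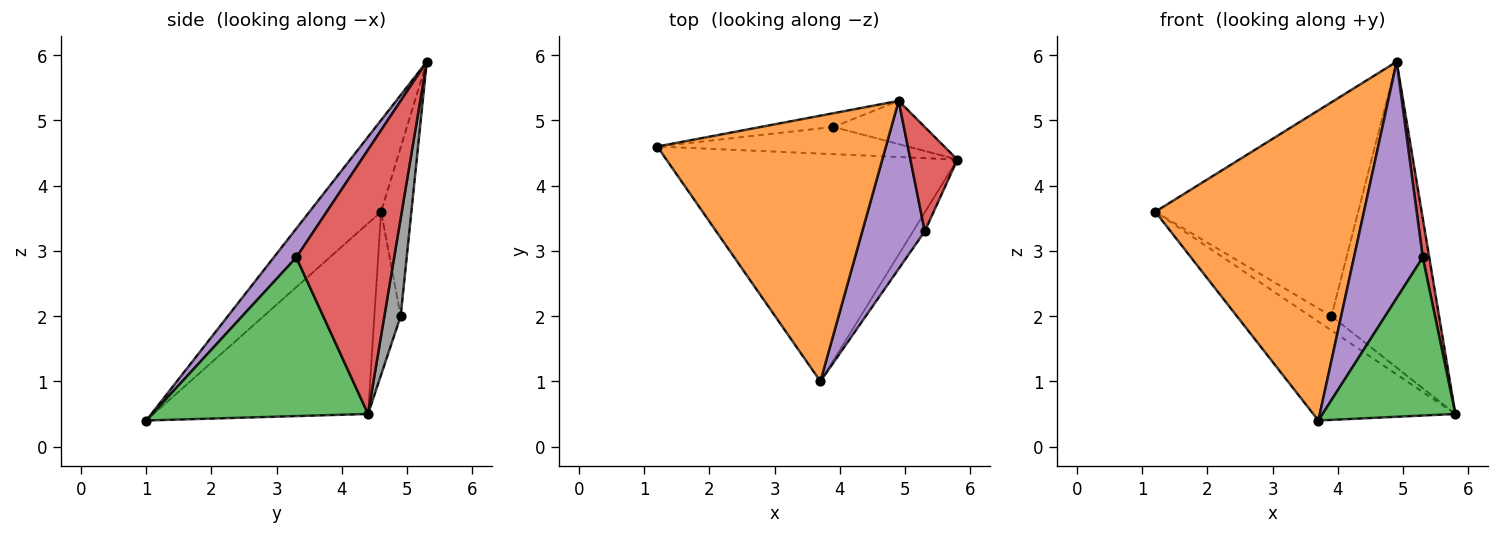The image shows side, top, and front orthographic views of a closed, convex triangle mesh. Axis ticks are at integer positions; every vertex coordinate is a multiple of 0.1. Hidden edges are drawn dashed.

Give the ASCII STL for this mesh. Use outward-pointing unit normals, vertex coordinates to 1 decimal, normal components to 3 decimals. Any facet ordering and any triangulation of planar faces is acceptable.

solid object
 facet normal -0.515 0.341 -0.786
  outer loop
   vertex 3.7 1.0 0.4
   vertex 1.2 4.6 3.6
   vertex 5.8 4.4 0.5
  endloop
 endfacet
 facet normal -0.252 -0.735 0.630
  outer loop
   vertex 4.9 5.3 5.9
   vertex 1.2 4.6 3.6
   vertex 3.7 1.0 0.4
  endloop
 endfacet
 facet normal 0.850 -0.523 -0.063
  outer loop
   vertex 5.3 3.3 2.9
   vertex 3.7 1.0 0.4
   vertex 5.8 4.4 0.5
  endloop
 endfacet
 facet normal 0.982 -0.065 0.175
  outer loop
   vertex 5.3 3.3 2.9
   vertex 5.8 4.4 0.5
   vertex 4.9 5.3 5.9
  endloop
 endfacet
 facet normal 0.258 -0.788 0.559
  outer loop
   vertex 5.3 3.3 2.9
   vertex 4.9 5.3 5.9
   vertex 3.7 1.0 0.4
  endloop
 endfacet
 facet normal -0.499 0.403 -0.767
  outer loop
   vertex 3.9 4.9 2.0
   vertex 5.8 4.4 0.5
   vertex 1.2 4.6 3.6
  endloop
 endfacet
 facet normal -0.147 0.987 -0.063
  outer loop
   vertex 3.9 4.9 2.0
   vertex 1.2 4.6 3.6
   vertex 4.9 5.3 5.9
  endloop
 endfacet
 facet normal 0.148 0.979 -0.138
  outer loop
   vertex 3.9 4.9 2.0
   vertex 4.9 5.3 5.9
   vertex 5.8 4.4 0.5
  endloop
 endfacet
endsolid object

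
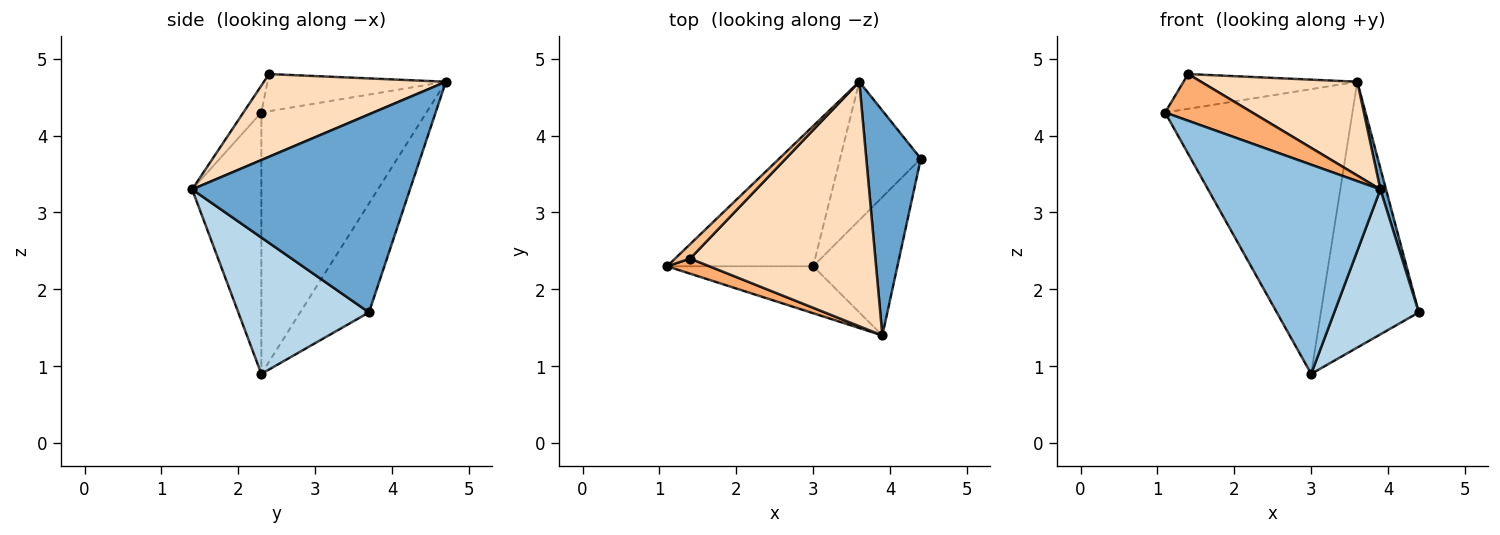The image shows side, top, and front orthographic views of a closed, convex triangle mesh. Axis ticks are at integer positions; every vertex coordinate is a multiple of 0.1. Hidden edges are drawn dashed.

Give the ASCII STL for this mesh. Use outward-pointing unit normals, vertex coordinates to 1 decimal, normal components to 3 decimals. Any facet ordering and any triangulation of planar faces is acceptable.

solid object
 facet normal 0.964 -0.025 0.265
  outer loop
   vertex 3.6 4.7 4.7
   vertex 3.9 1.4 3.3
   vertex 4.4 3.7 1.7
  endloop
 endfacet
 facet normal -0.365 -0.908 -0.204
  outer loop
   vertex 3.0 2.3 0.9
   vertex 3.9 1.4 3.3
   vertex 1.1 2.3 4.3
  endloop
 endfacet
 facet normal 0.745 -0.482 -0.460
  outer loop
   vertex 3.0 2.3 0.9
   vertex 4.4 3.7 1.7
   vertex 3.9 1.4 3.3
  endloop
 endfacet
 facet normal -0.620 0.704 -0.347
  outer loop
   vertex 3.0 2.3 0.9
   vertex 1.1 2.3 4.3
   vertex 3.6 4.7 4.7
  endloop
 endfacet
 facet normal -0.529 0.753 -0.392
  outer loop
   vertex 3.0 2.3 0.9
   vertex 3.6 4.7 4.7
   vertex 4.4 3.7 1.7
  endloop
 endfacet
 facet normal -0.192 -0.934 0.302
  outer loop
   vertex 1.4 2.4 4.8
   vertex 1.1 2.3 4.3
   vertex 3.9 1.4 3.3
  endloop
 endfacet
 facet normal -0.688 0.670 0.279
  outer loop
   vertex 1.4 2.4 4.8
   vertex 3.6 4.7 4.7
   vertex 1.1 2.3 4.3
  endloop
 endfacet
 facet normal 0.385 -0.331 0.862
  outer loop
   vertex 1.4 2.4 4.8
   vertex 3.9 1.4 3.3
   vertex 3.6 4.7 4.7
  endloop
 endfacet
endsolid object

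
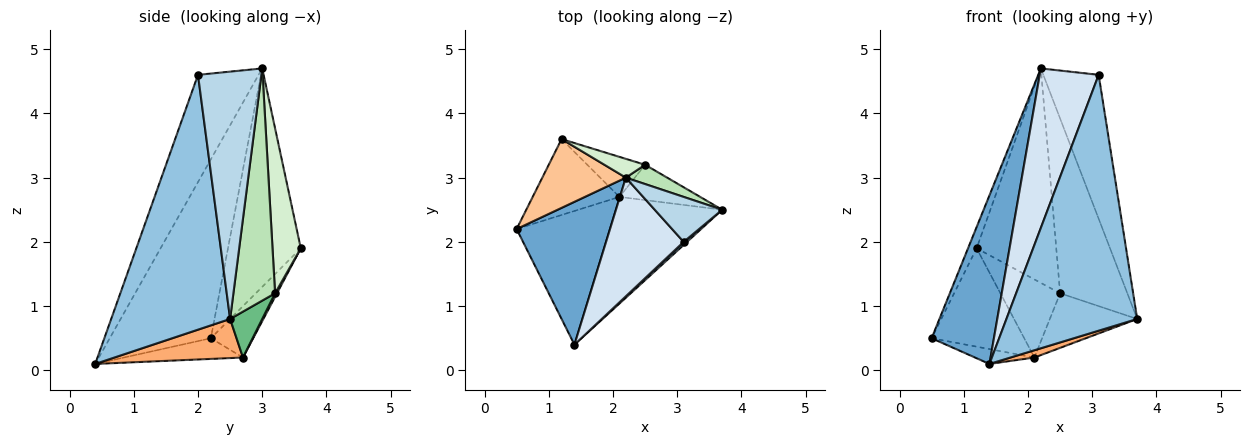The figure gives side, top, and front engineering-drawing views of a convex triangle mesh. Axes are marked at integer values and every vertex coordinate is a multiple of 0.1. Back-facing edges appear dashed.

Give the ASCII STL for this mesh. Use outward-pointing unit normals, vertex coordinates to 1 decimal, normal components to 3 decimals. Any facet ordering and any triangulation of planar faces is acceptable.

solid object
 facet normal -0.778 -0.479 0.406
  outer loop
   vertex 2.2 3.0 4.7
   vertex 0.5 2.2 0.5
   vertex 1.4 0.4 0.1
  endloop
 endfacet
 facet normal 0.673 -0.740 0.009
  outer loop
   vertex 3.1 2.0 4.6
   vertex 1.4 0.4 0.1
   vertex 3.7 2.5 0.8
  endloop
 endfacet
 facet normal 0.738 0.644 0.201
  outer loop
   vertex 3.1 2.0 4.6
   vertex 3.7 2.5 0.8
   vertex 2.2 3.0 4.7
  endloop
 endfacet
 facet normal -0.636 -0.619 0.460
  outer loop
   vertex 3.1 2.0 4.6
   vertex 2.2 3.0 4.7
   vertex 1.4 0.4 0.1
  endloop
 endfacet
 facet normal -0.216 0.108 -0.970
  outer loop
   vertex 2.1 2.7 0.2
   vertex 1.4 0.4 0.1
   vertex 0.5 2.2 0.5
  endloop
 endfacet
 facet normal 0.343 -0.064 -0.937
  outer loop
   vertex 2.1 2.7 0.2
   vertex 3.7 2.5 0.8
   vertex 1.4 0.4 0.1
  endloop
 endfacet
 facet normal -0.928 0.109 0.355
  outer loop
   vertex 1.2 3.6 1.9
   vertex 0.5 2.2 0.5
   vertex 2.2 3.0 4.7
  endloop
 endfacet
 facet normal -0.340 0.745 -0.574
  outer loop
   vertex 1.2 3.6 1.9
   vertex 2.1 2.7 0.2
   vertex 0.5 2.2 0.5
  endloop
 endfacet
 facet normal 0.295 0.802 -0.519
  outer loop
   vertex 2.5 3.2 1.2
   vertex 3.7 2.5 0.8
   vertex 2.1 2.7 0.2
  endloop
 endfacet
 facet normal 0.028 0.890 -0.456
  outer loop
   vertex 2.5 3.2 1.2
   vertex 2.1 2.7 0.2
   vertex 1.2 3.6 1.9
  endloop
 endfacet
 facet normal 0.525 0.846 0.093
  outer loop
   vertex 2.5 3.2 1.2
   vertex 2.2 3.0 4.7
   vertex 3.7 2.5 0.8
  endloop
 endfacet
 facet normal 0.333 0.939 0.082
  outer loop
   vertex 2.5 3.2 1.2
   vertex 1.2 3.6 1.9
   vertex 2.2 3.0 4.7
  endloop
 endfacet
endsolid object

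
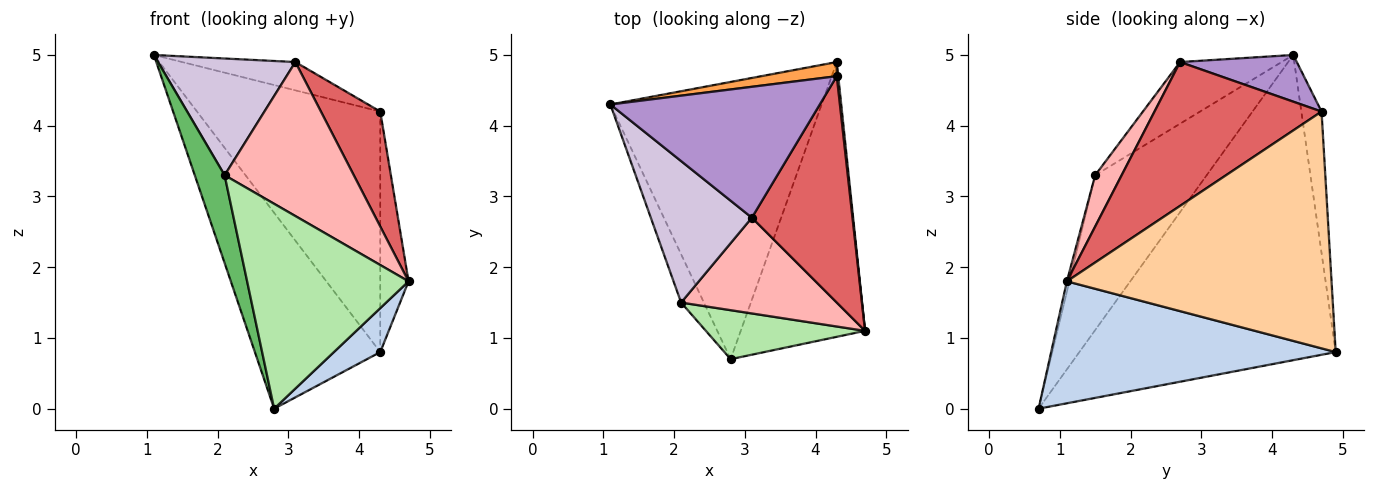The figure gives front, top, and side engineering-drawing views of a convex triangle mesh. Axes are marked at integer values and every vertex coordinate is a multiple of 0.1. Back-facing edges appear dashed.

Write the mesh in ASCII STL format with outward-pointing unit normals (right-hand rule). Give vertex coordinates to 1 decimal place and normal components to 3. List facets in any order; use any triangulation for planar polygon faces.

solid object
 facet normal -0.763 0.373 -0.528
  outer loop
   vertex 2.8 0.7 0.0
   vertex 1.1 4.3 5.0
   vertex 4.3 4.9 0.8
  endloop
 endfacet
 facet normal 0.696 -0.113 -0.709
  outer loop
   vertex 2.8 0.7 0.0
   vertex 4.3 4.9 0.8
   vertex 4.7 1.1 1.8
  endloop
 endfacet
 facet normal -0.109 0.992 0.058
  outer loop
   vertex 4.3 4.7 4.2
   vertex 4.3 4.9 0.8
   vertex 1.1 4.3 5.0
  endloop
 endfacet
 facet normal 0.994 0.106 0.006
  outer loop
   vertex 4.3 4.7 4.2
   vertex 4.7 1.1 1.8
   vertex 4.3 4.9 0.8
  endloop
 endfacet
 facet normal -0.956 -0.256 -0.141
  outer loop
   vertex 2.1 1.5 3.3
   vertex 1.1 4.3 5.0
   vertex 2.8 0.7 0.0
  endloop
 endfacet
 facet normal -0.015 -0.972 0.232
  outer loop
   vertex 2.1 1.5 3.3
   vertex 2.8 0.7 0.0
   vertex 4.7 1.1 1.8
  endloop
 endfacet
 facet normal 0.787 -0.279 0.550
  outer loop
   vertex 3.1 2.7 4.9
   vertex 4.7 1.1 1.8
   vertex 4.3 4.7 4.2
  endloop
 endfacet
 facet normal 0.171 -0.837 0.520
  outer loop
   vertex 3.1 2.7 4.9
   vertex 2.1 1.5 3.3
   vertex 4.7 1.1 1.8
  endloop
 endfacet
 facet normal 0.213 0.206 0.955
  outer loop
   vertex 3.1 2.7 4.9
   vertex 4.3 4.7 4.2
   vertex 1.1 4.3 5.0
  endloop
 endfacet
 facet normal -0.426 -0.576 0.698
  outer loop
   vertex 3.1 2.7 4.9
   vertex 1.1 4.3 5.0
   vertex 2.1 1.5 3.3
  endloop
 endfacet
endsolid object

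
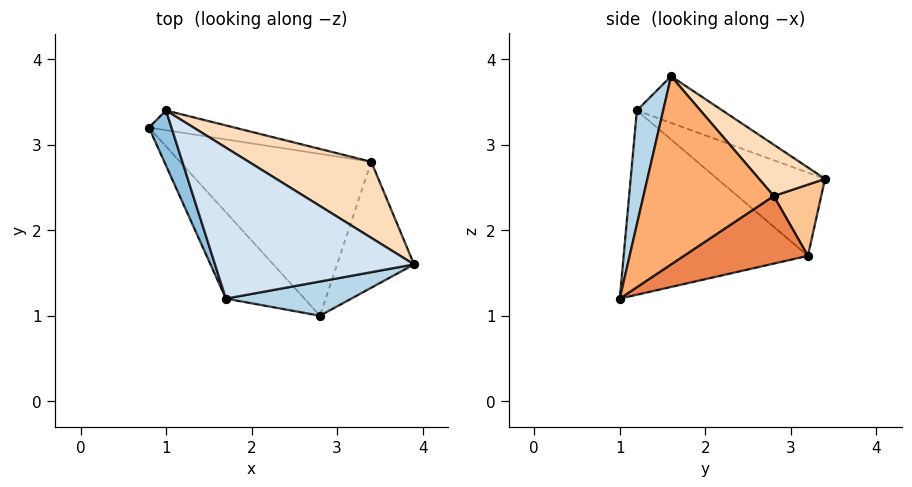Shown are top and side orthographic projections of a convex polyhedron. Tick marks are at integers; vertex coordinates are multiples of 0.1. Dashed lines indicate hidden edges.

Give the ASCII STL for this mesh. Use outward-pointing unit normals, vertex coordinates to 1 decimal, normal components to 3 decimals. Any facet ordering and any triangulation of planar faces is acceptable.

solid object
 facet normal -0.737 -0.599 -0.314
  outer loop
   vertex 1.7 1.2 3.4
   vertex 0.8 3.2 1.7
   vertex 2.8 1.0 1.2
  endloop
 endfacet
 facet normal -0.944 -0.207 0.256
  outer loop
   vertex 1.7 1.2 3.4
   vertex 1.0 3.4 2.6
   vertex 0.8 3.2 1.7
  endloop
 endfacet
 facet normal 0.148 -0.976 0.163
  outer loop
   vertex 1.7 1.2 3.4
   vertex 2.8 1.0 1.2
   vertex 3.9 1.6 3.8
  endloop
 endfacet
 facet normal -0.220 0.271 0.937
  outer loop
   vertex 1.7 1.2 3.4
   vertex 3.9 1.6 3.8
   vertex 1.0 3.4 2.6
  endloop
 endfacet
 facet normal 0.296 0.460 -0.837
  outer loop
   vertex 3.4 2.8 2.4
   vertex 2.8 1.0 1.2
   vertex 0.8 3.2 1.7
  endloop
 endfacet
 facet normal 0.924 -0.056 -0.378
  outer loop
   vertex 3.4 2.8 2.4
   vertex 3.9 1.6 3.8
   vertex 2.8 1.0 1.2
  endloop
 endfacet
 facet normal 0.214 0.942 -0.257
  outer loop
   vertex 3.4 2.8 2.4
   vertex 0.8 3.2 1.7
   vertex 1.0 3.4 2.6
  endloop
 endfacet
 facet normal 0.243 0.778 0.580
  outer loop
   vertex 3.4 2.8 2.4
   vertex 1.0 3.4 2.6
   vertex 3.9 1.6 3.8
  endloop
 endfacet
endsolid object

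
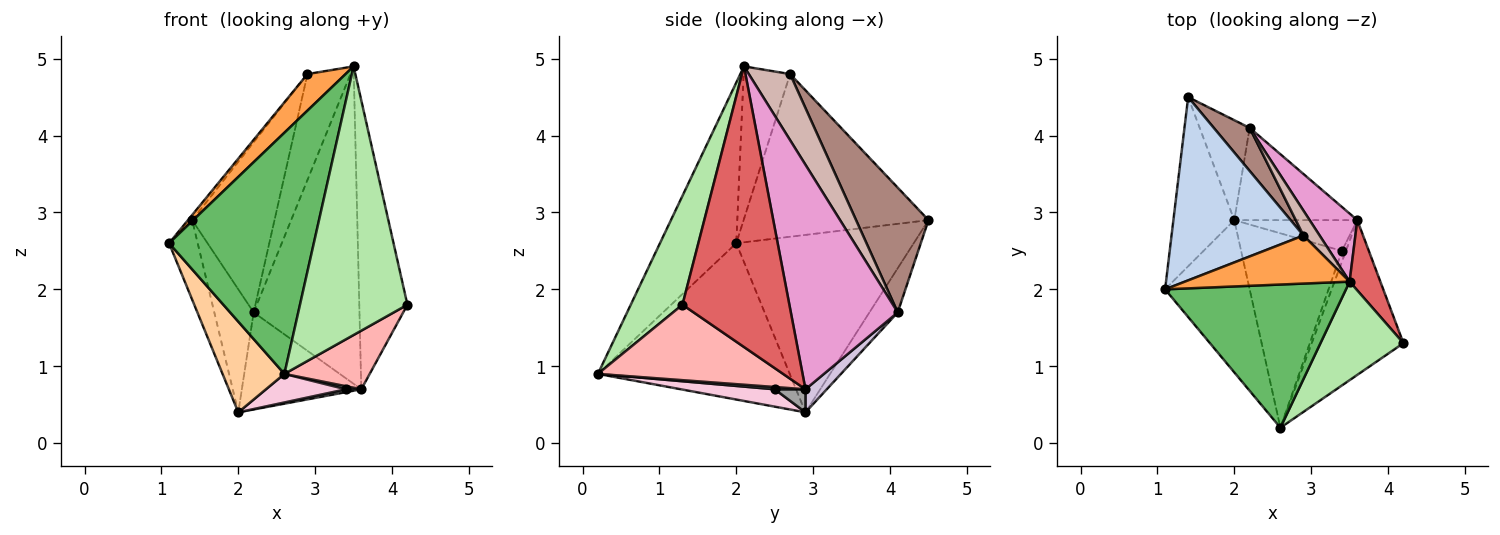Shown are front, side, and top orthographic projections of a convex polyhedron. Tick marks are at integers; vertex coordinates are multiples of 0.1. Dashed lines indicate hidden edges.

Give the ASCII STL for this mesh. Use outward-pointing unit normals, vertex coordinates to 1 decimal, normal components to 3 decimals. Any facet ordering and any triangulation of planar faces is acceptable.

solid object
 facet normal -0.935 0.151 -0.321
  outer loop
   vertex 2.0 2.9 0.4
   vertex 1.1 2.0 2.6
   vertex 1.4 4.5 2.9
  endloop
 endfacet
 facet normal -0.777 0.018 0.630
  outer loop
   vertex 2.9 2.7 4.8
   vertex 1.4 4.5 2.9
   vertex 1.1 2.0 2.6
  endloop
 endfacet
 facet normal -0.594 -0.487 0.641
  outer loop
   vertex 2.9 2.7 4.8
   vertex 1.1 2.0 2.6
   vertex 3.5 2.1 4.9
  endloop
 endfacet
 facet normal -0.846 -0.273 -0.458
  outer loop
   vertex 2.6 0.2 0.9
   vertex 1.1 2.0 2.6
   vertex 2.0 2.9 0.4
  endloop
 endfacet
 facet normal -0.413 -0.783 0.465
  outer loop
   vertex 2.6 0.2 0.9
   vertex 3.5 2.1 4.9
   vertex 1.1 2.0 2.6
  endloop
 endfacet
 facet normal 0.412 -0.856 0.314
  outer loop
   vertex 2.6 0.2 0.9
   vertex 4.2 1.3 1.8
   vertex 3.5 2.1 4.9
  endloop
 endfacet
 facet normal 0.907 0.409 0.099
  outer loop
   vertex 3.6 2.9 0.7
   vertex 3.5 2.1 4.9
   vertex 4.2 1.3 1.8
  endloop
 endfacet
 facet normal 0.610 -0.281 -0.741
  outer loop
   vertex 3.6 2.9 0.7
   vertex 4.2 1.3 1.8
   vertex 2.6 0.2 0.9
  endloop
 endfacet
 facet normal -0.487 0.678 -0.551
  outer loop
   vertex 2.2 4.1 1.7
   vertex 2.0 2.9 0.4
   vertex 1.4 4.5 2.9
  endloop
 endfacet
 facet normal 0.128 0.719 -0.683
  outer loop
   vertex 2.2 4.1 1.7
   vertex 3.6 2.9 0.7
   vertex 2.0 2.9 0.4
  endloop
 endfacet
 facet normal 0.649 0.738 0.187
  outer loop
   vertex 2.2 4.1 1.7
   vertex 1.4 4.5 2.9
   vertex 2.9 2.7 4.8
  endloop
 endfacet
 facet normal 0.683 0.711 0.167
  outer loop
   vertex 2.2 4.1 1.7
   vertex 2.9 2.7 4.8
   vertex 3.5 2.1 4.9
  endloop
 endfacet
 facet normal 0.703 0.696 0.149
  outer loop
   vertex 2.2 4.1 1.7
   vertex 3.5 2.1 4.9
   vertex 3.6 2.9 0.7
  endloop
 endfacet
 facet normal 0.168 -0.143 -0.975
  outer loop
   vertex 3.4 2.5 0.7
   vertex 2.6 0.2 0.9
   vertex 2.0 2.9 0.4
  endloop
 endfacet
 facet normal 0.184 -0.092 -0.979
  outer loop
   vertex 3.4 2.5 0.7
   vertex 2.0 2.9 0.4
   vertex 3.6 2.9 0.7
  endloop
 endfacet
 facet normal 0.482 -0.241 -0.843
  outer loop
   vertex 3.4 2.5 0.7
   vertex 3.6 2.9 0.7
   vertex 2.6 0.2 0.9
  endloop
 endfacet
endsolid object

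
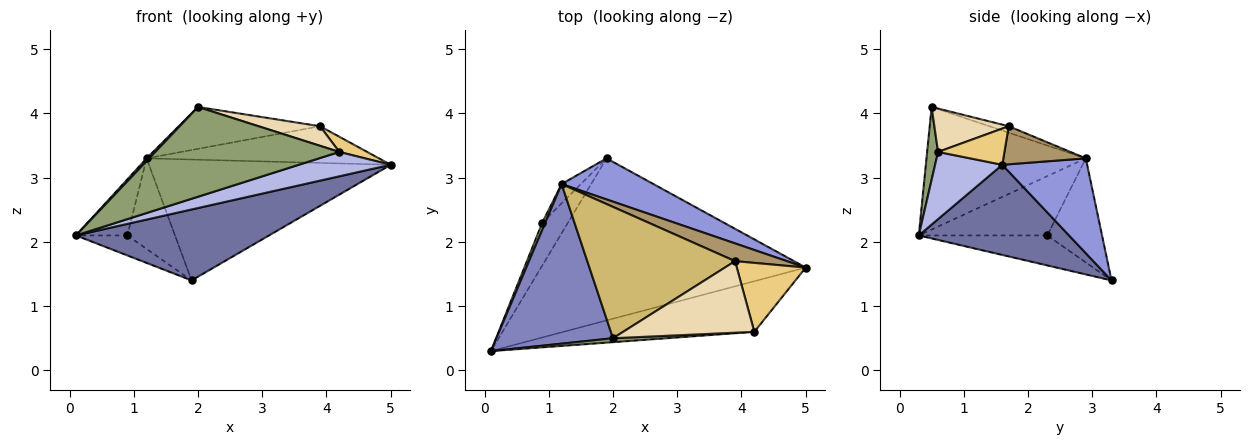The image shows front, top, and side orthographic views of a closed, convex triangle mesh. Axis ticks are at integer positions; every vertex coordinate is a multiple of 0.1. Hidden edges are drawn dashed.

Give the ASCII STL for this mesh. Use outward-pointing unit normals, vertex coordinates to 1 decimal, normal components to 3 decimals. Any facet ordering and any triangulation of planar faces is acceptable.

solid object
 facet normal 0.298 -0.383 -0.875
  outer loop
   vertex 1.9 3.3 1.4
   vertex 5.0 1.6 3.2
   vertex 0.1 0.3 2.1
  endloop
 endfacet
 facet normal -0.724 -0.012 0.689
  outer loop
   vertex 1.2 2.9 3.3
   vertex 0.1 0.3 2.1
   vertex 2.0 0.5 4.1
  endloop
 endfacet
 facet normal 0.315 0.898 0.305
  outer loop
   vertex 1.2 2.9 3.3
   vertex 5.0 1.6 3.2
   vertex 1.9 3.3 1.4
  endloop
 endfacet
 facet normal 0.303 -0.414 -0.859
  outer loop
   vertex 4.2 0.6 3.4
   vertex 0.1 0.3 2.1
   vertex 5.0 1.6 3.2
  endloop
 endfacet
 facet normal 0.059 -0.997 0.044
  outer loop
   vertex 4.2 0.6 3.4
   vertex 2.0 0.5 4.1
   vertex 0.1 0.3 2.1
  endloop
 endfacet
 facet normal -0.726 0.291 -0.623
  outer loop
   vertex 0.9 2.3 2.1
   vertex 1.9 3.3 1.4
   vertex 0.1 0.3 2.1
  endloop
 endfacet
 facet normal -0.927 0.371 0.046
  outer loop
   vertex 0.9 2.3 2.1
   vertex 0.1 0.3 2.1
   vertex 1.2 2.9 3.3
  endloop
 endfacet
 facet normal -0.747 0.650 -0.138
  outer loop
   vertex 0.9 2.3 2.1
   vertex 1.2 2.9 3.3
   vertex 1.9 3.3 1.4
  endloop
 endfacet
 facet normal 0.304 0.857 0.415
  outer loop
   vertex 3.9 1.7 3.8
   vertex 5.0 1.6 3.2
   vertex 1.2 2.9 3.3
  endloop
 endfacet
 facet normal -0.041 0.304 0.952
  outer loop
   vertex 3.9 1.7 3.8
   vertex 1.2 2.9 3.3
   vertex 2.0 0.5 4.1
  endloop
 endfacet
 facet normal 0.457 -0.191 0.869
  outer loop
   vertex 3.9 1.7 3.8
   vertex 4.2 0.6 3.4
   vertex 5.0 1.6 3.2
  endloop
 endfacet
 facet normal 0.304 -0.251 0.919
  outer loop
   vertex 3.9 1.7 3.8
   vertex 2.0 0.5 4.1
   vertex 4.2 0.6 3.4
  endloop
 endfacet
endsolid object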